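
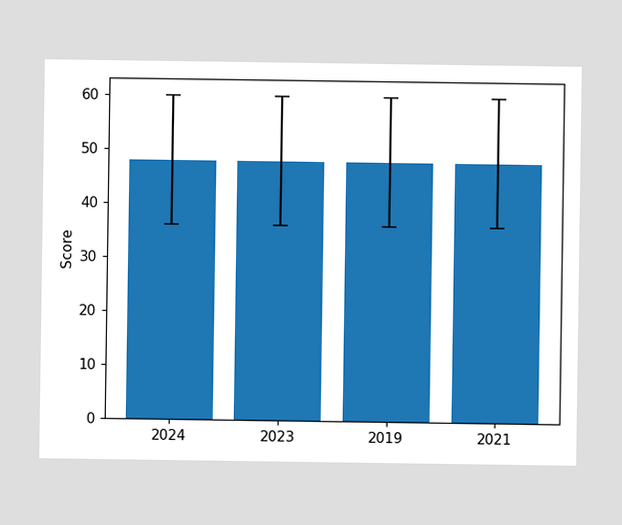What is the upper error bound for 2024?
The 2024 bar's upper whisker reaches 60.

60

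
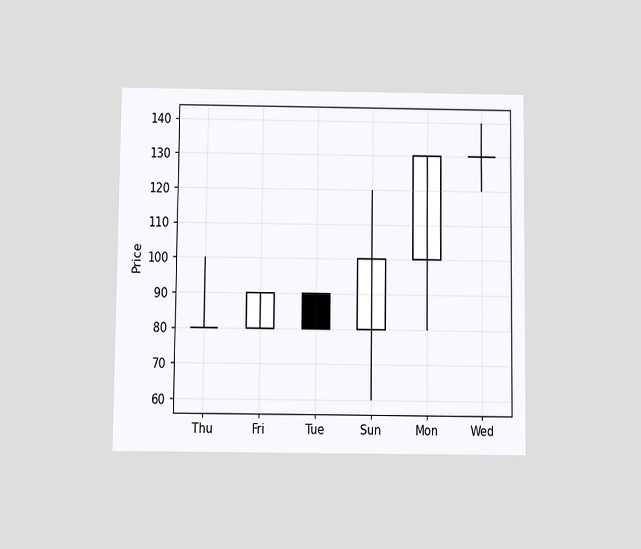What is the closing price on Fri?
90

The chart is viewed at a slight angle. The Fri candle closes at 90.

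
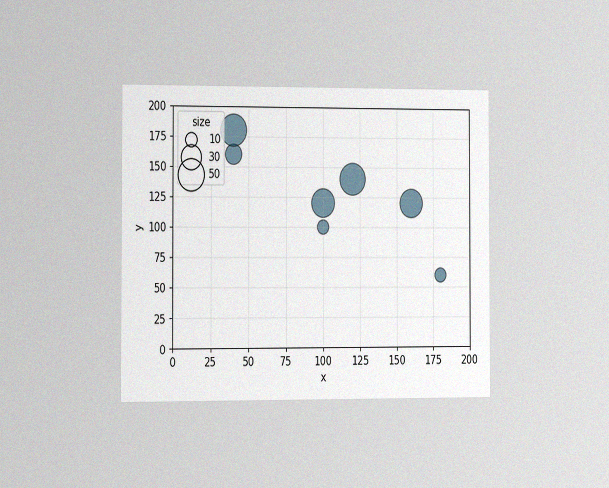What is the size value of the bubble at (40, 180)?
50

The chart is viewed at a slight angle, with some photo noise. Matching the bubble at (40, 180) against the size legend gives 50.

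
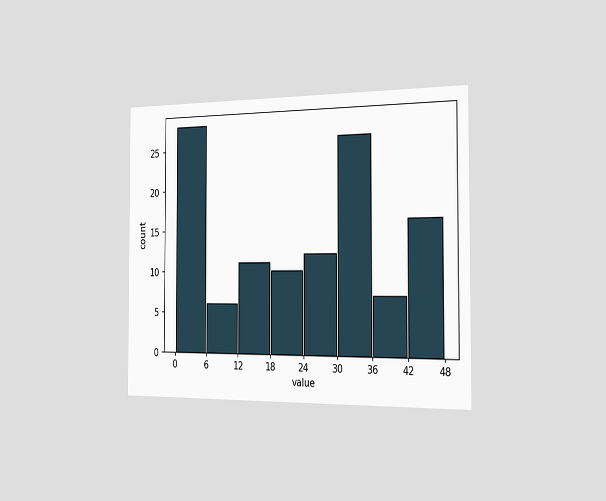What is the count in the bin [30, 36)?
The chart is viewed slightly from the right. The [30, 36) bin has height 26.

26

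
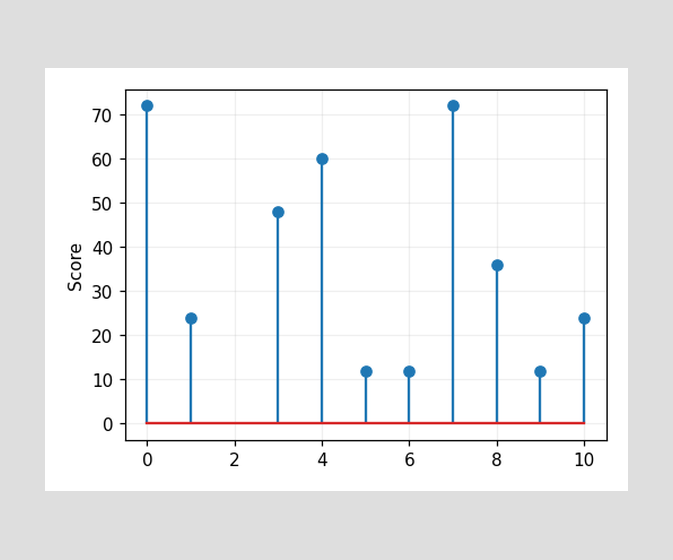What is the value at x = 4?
60

The stem at x=4 reaches 60.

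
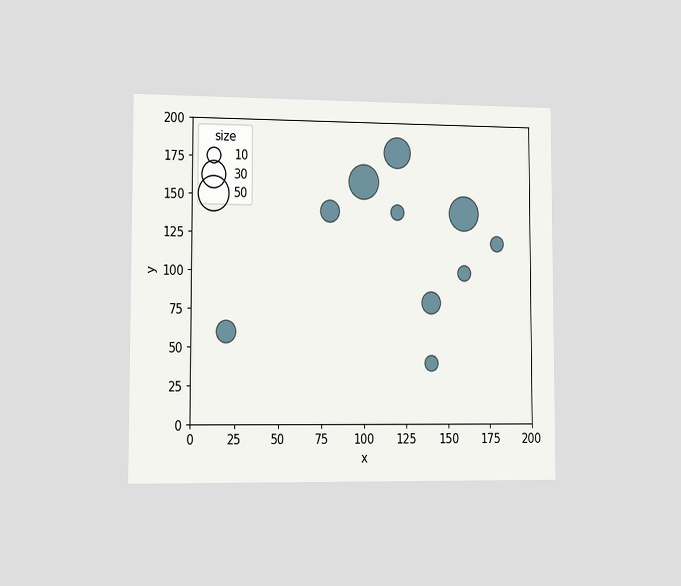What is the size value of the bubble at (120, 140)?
10

The chart is viewed slightly from the left. Matching the bubble at (120, 140) against the size legend gives 10.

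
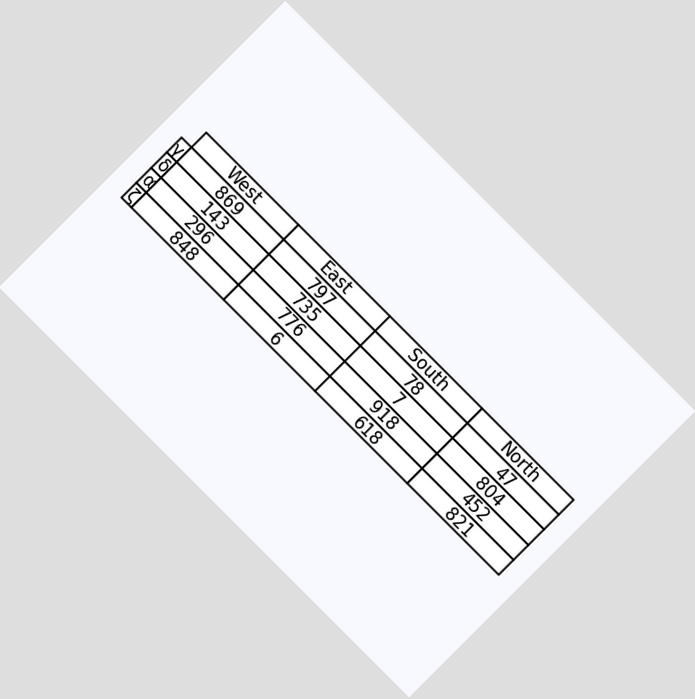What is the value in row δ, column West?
The chart is tilted about 45° clockwise. The (δ, West) cell reads 143.

143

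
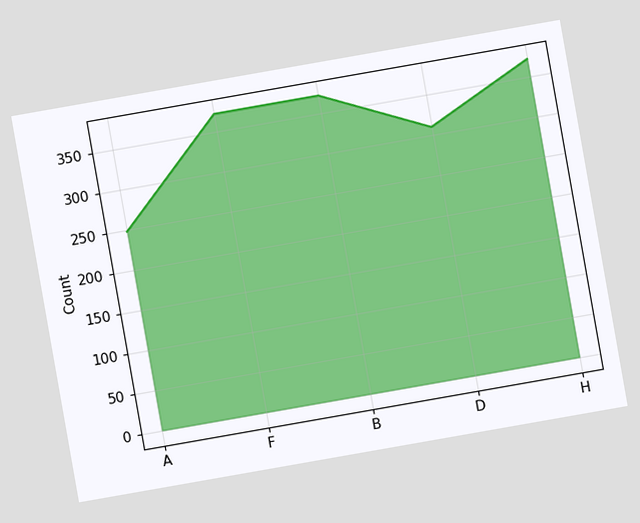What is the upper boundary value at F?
372

The chart is tilted about 10° counter-clockwise. At F the upper boundary is at 372.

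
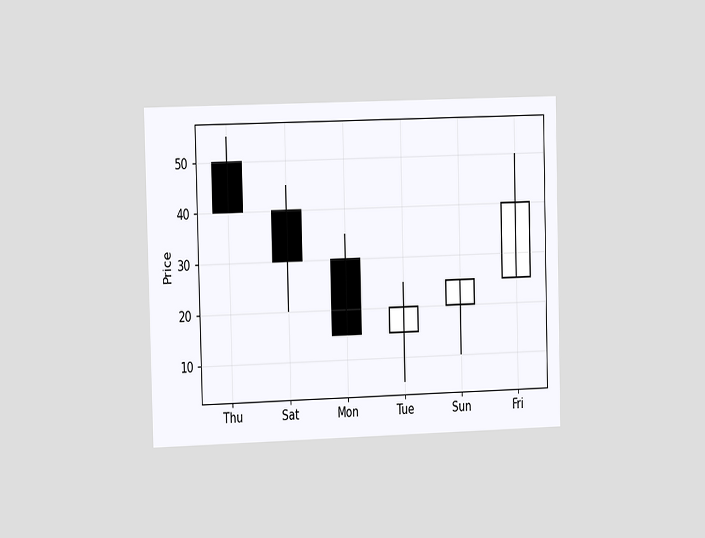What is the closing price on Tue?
20

The chart is viewed slightly from the left. The Tue candle closes at 20.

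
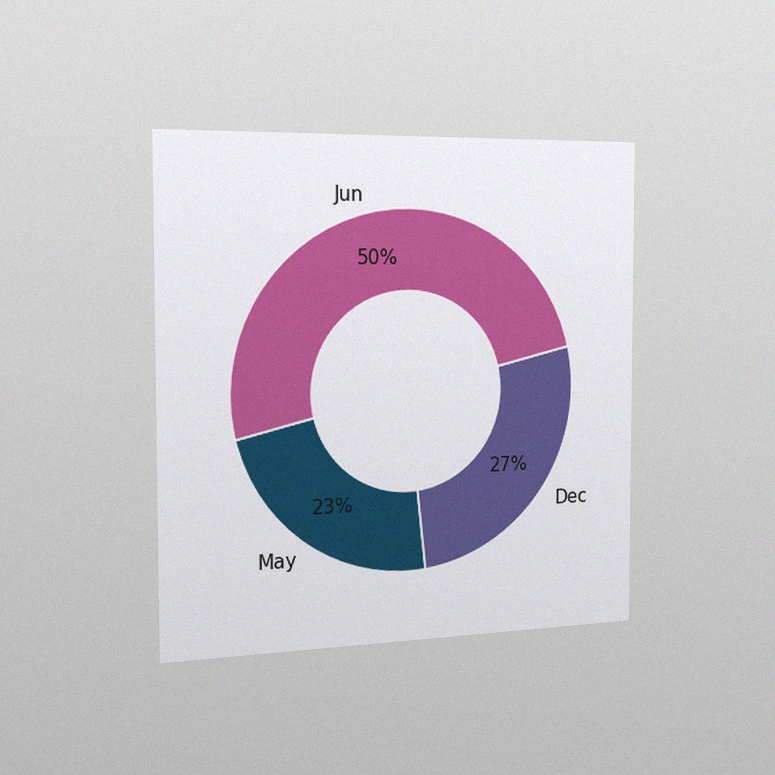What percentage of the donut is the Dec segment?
27%

The chart is viewed slightly from the left, with some photo noise. The Dec segment takes up 27% of the ring.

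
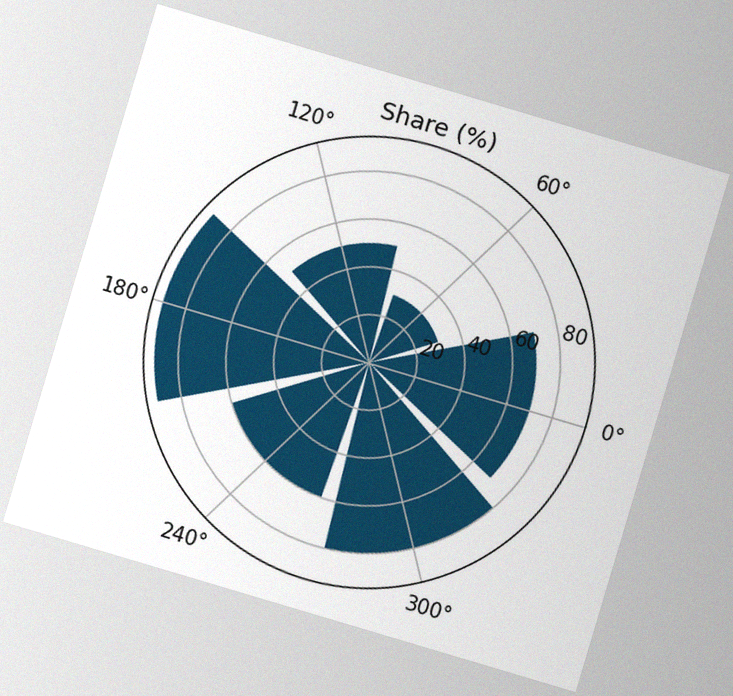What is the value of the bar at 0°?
The chart is tilted about 17° clockwise, with some photo noise. The bar at 0° reaches 70% on the radial axis.

70%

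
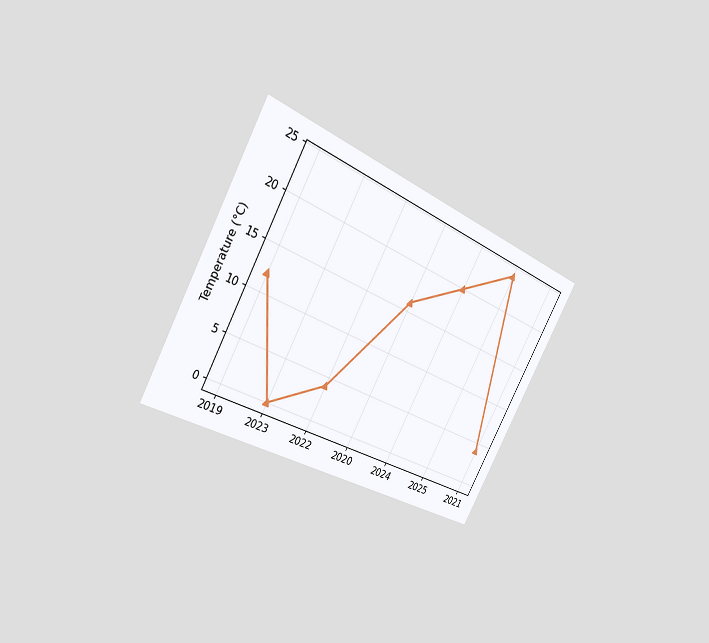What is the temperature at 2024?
The chart is tilted about 29° clockwise and viewed slightly from the left. At 2024, the line is at 20°C.

20°C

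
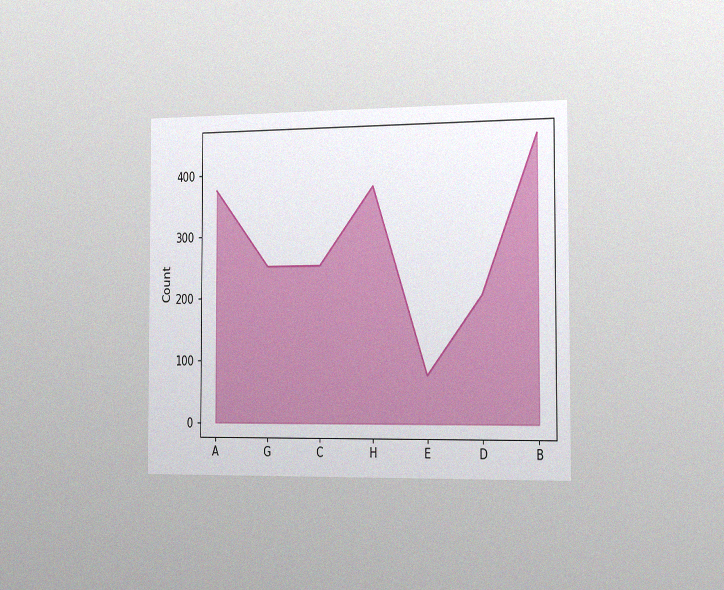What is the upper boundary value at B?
The chart is viewed slightly from the right, with some photo noise. At B the upper boundary is at 450.

450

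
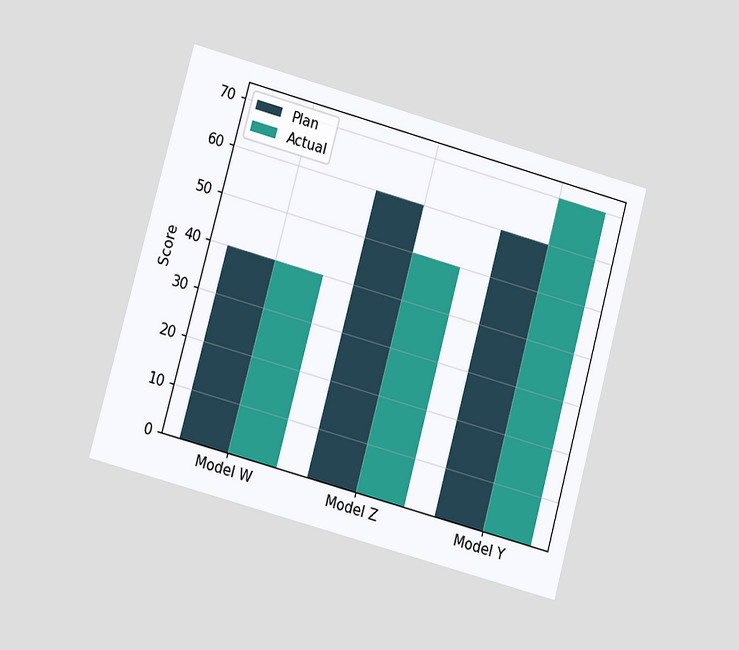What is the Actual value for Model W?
40

The chart is tilted about 15° clockwise and viewed at a slight angle. The Actual bar at Model W reaches 40 on the y-axis.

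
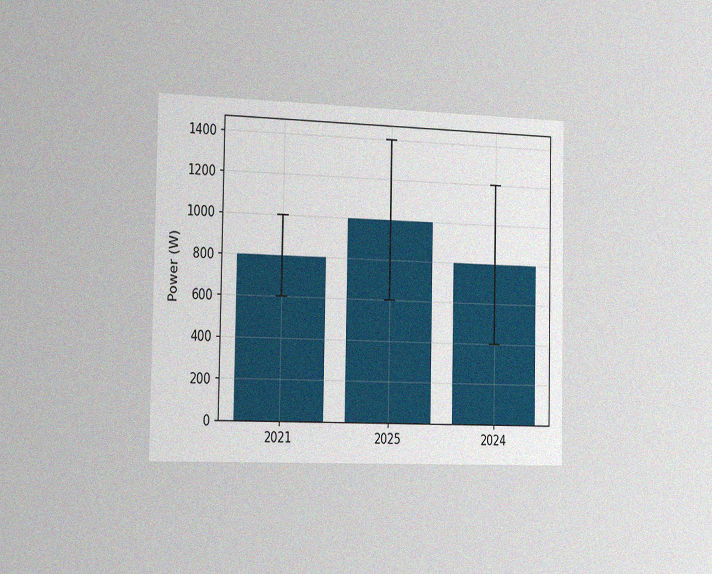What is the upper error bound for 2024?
1200W

The chart is viewed slightly from the left, with some photo noise. The 2024 bar's upper whisker reaches 1200W.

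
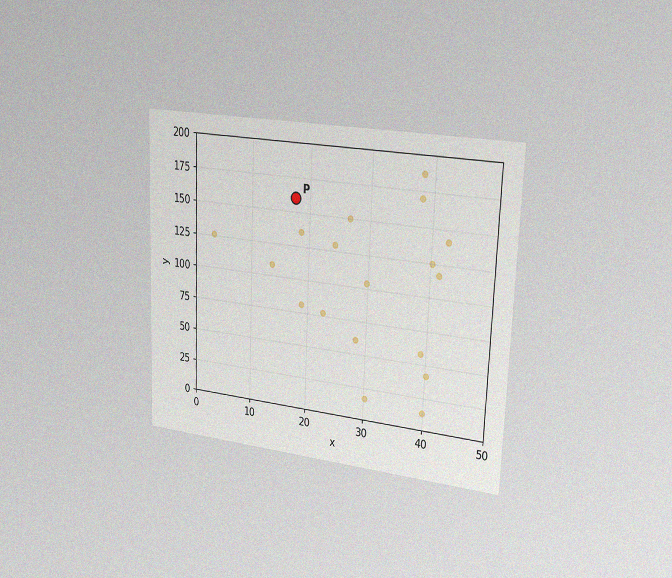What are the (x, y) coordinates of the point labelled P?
The chart is tilted about 2° clockwise and viewed slightly from the right, with some photo noise. Following the gridlines from P to each axis, P sits at (17.5, 160).

(17.5, 160)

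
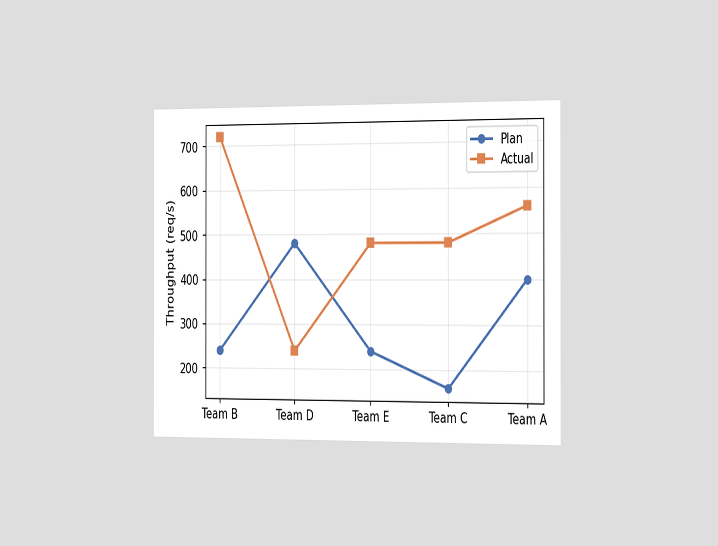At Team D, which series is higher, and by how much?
The chart is viewed slightly from the right. At Team D, Plan sits above the other line by 240req/s.

Plan, by 240req/s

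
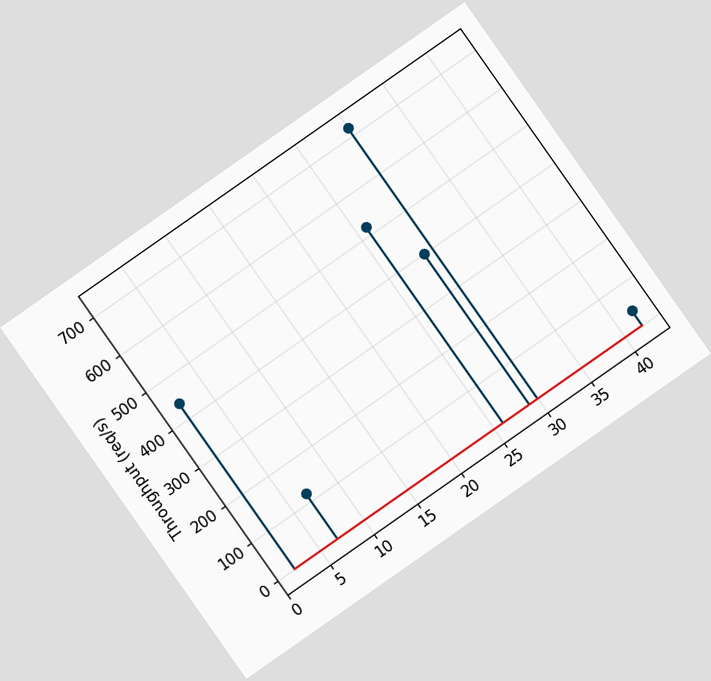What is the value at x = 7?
The chart is tilted about 35° counter-clockwise. The stem at x=7 reaches 120req/s.

120req/s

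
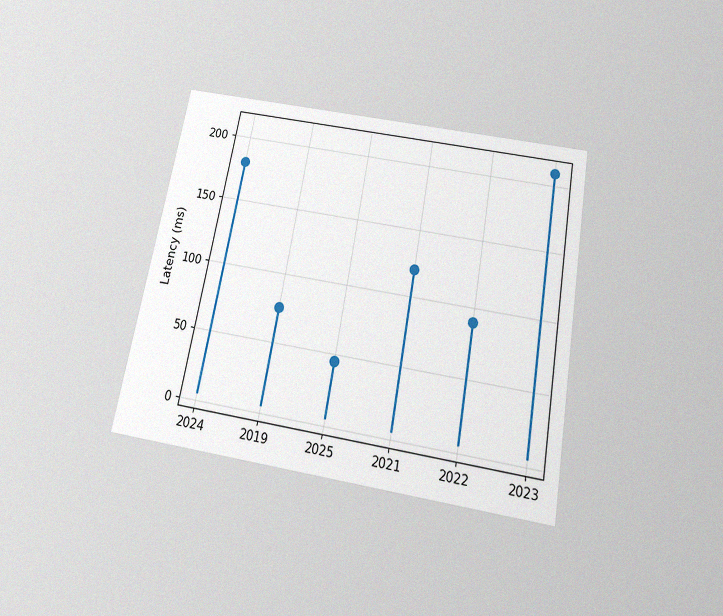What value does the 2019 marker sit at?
The chart is tilted about 10° clockwise and viewed slightly from below, with some photo noise. The 2019 marker sits at 75ms.

75ms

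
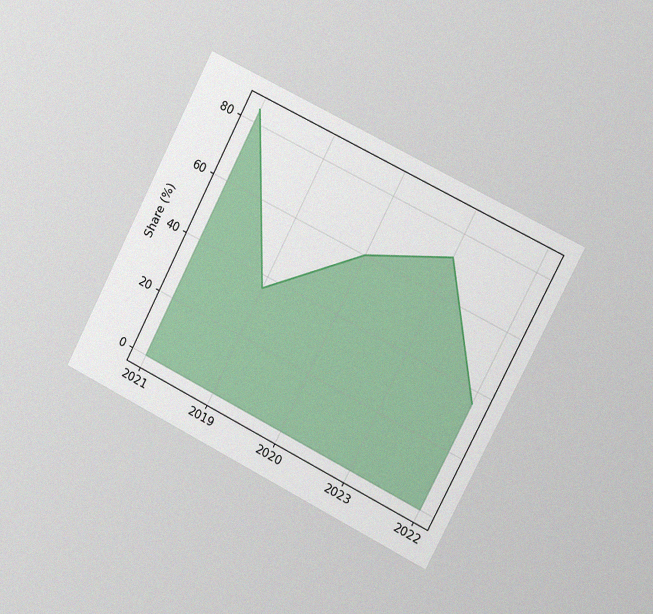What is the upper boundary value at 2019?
36%

The chart is tilted about 27° clockwise and viewed slightly from the right, with some photo noise. At 2019 the upper boundary is at 36%.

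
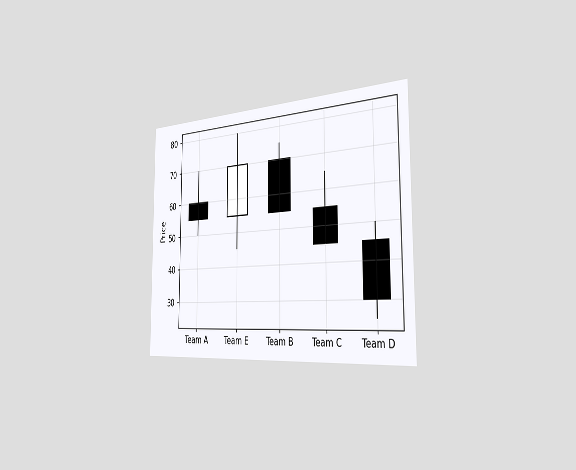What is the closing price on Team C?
The chart is viewed slightly from the right. The Team C candle closes at 45.

45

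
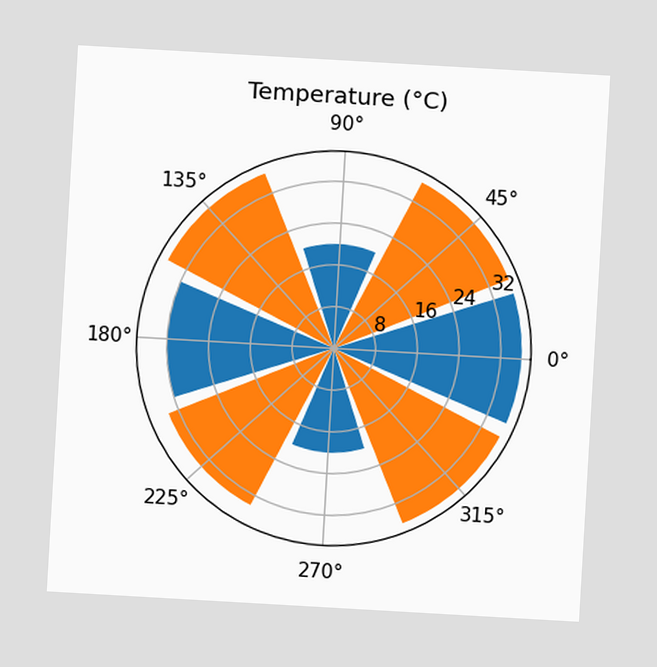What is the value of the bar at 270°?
The chart is tilted about 3° clockwise. The bar at 270° reaches 20°C on the radial axis.

20°C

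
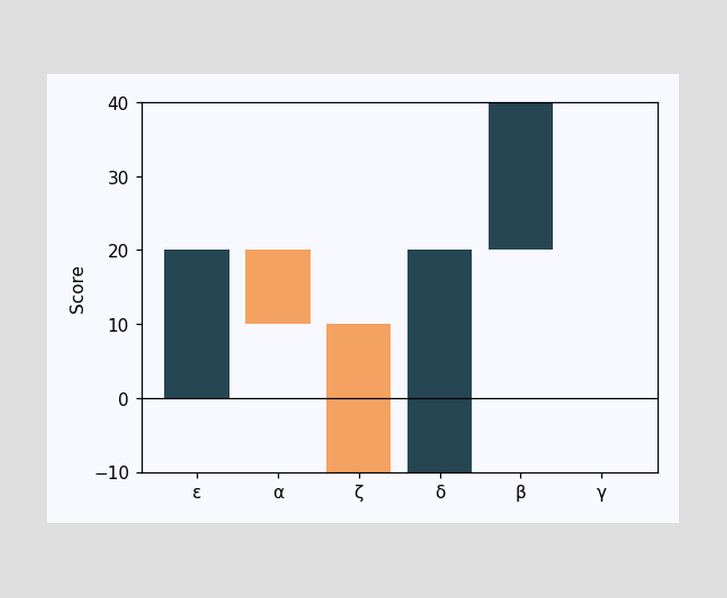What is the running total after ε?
20

After ε the running total reaches 20.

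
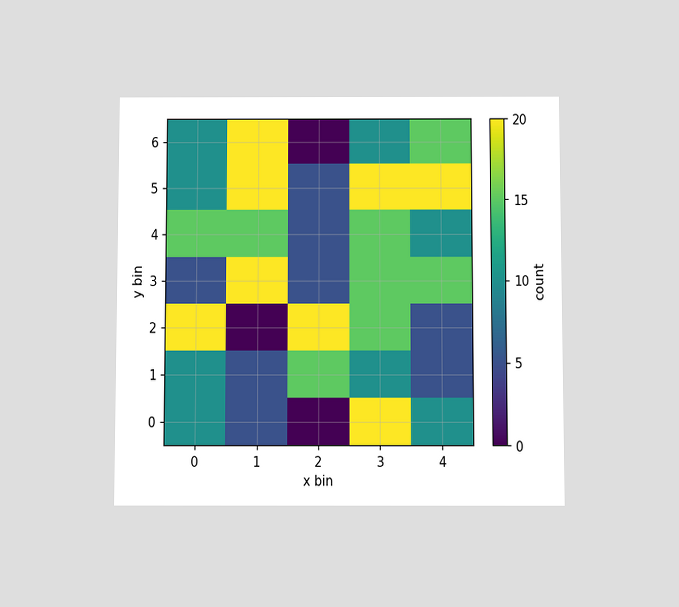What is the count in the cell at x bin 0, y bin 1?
10

The chart is viewed slightly from below. Matching the cell (0, 1) against the colorbar gives 10.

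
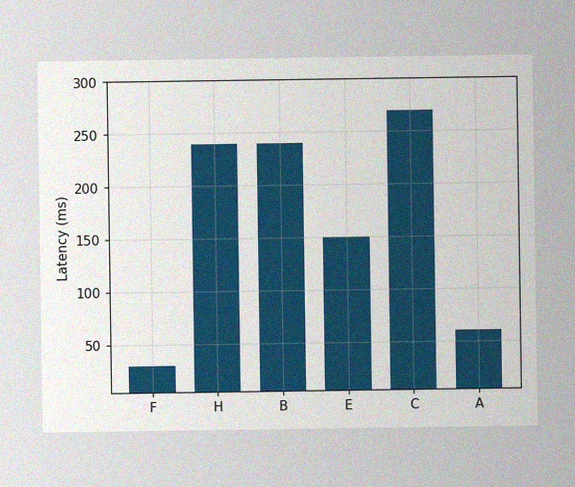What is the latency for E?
The image has some photo noise and uneven lighting. Reading along the chart's y-axis, the E bar reaches 150ms.

150ms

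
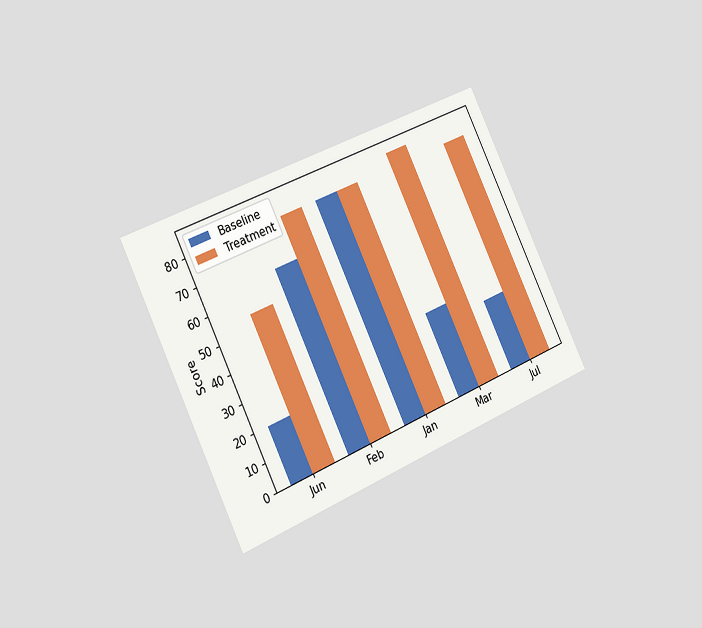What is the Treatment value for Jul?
80

The chart is tilted about 26° counter-clockwise and viewed slightly from the left. The Treatment bar at Jul reaches 80 on the y-axis.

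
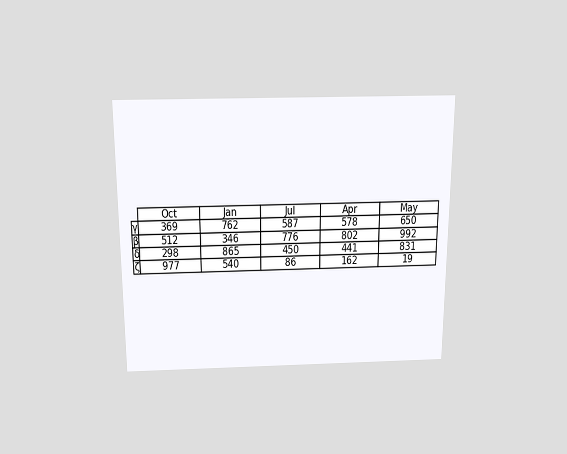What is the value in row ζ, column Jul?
86

The chart is viewed slightly from above. The (ζ, Jul) cell reads 86.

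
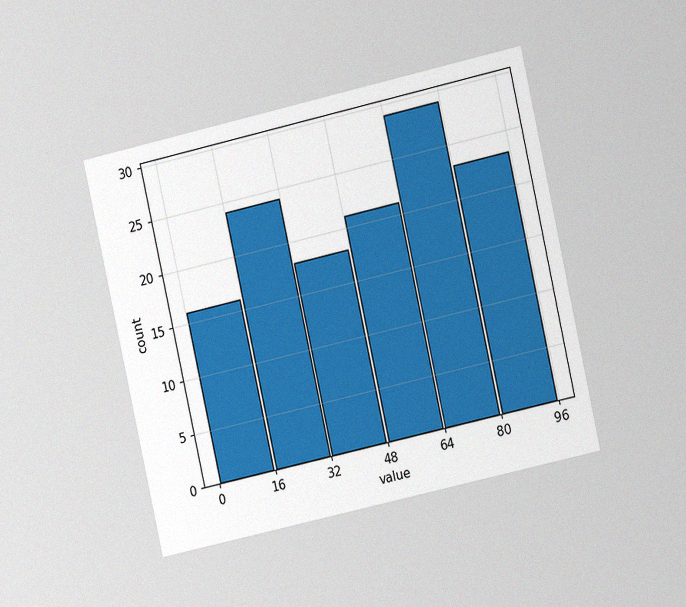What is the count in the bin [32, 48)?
18

The chart is tilted about 13° counter-clockwise and viewed at a slight angle, with some photo noise. The [32, 48) bin has height 18.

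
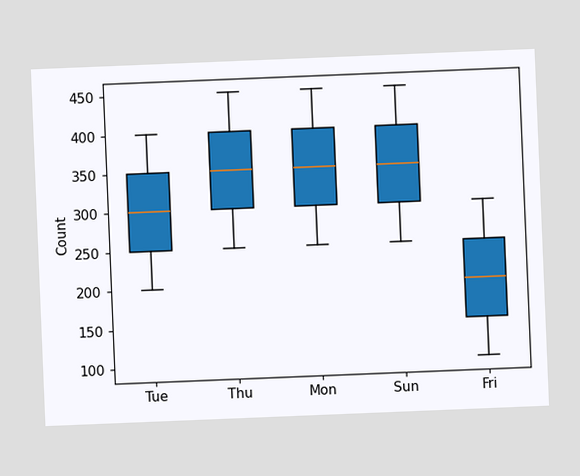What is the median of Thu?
350

The chart is tilted about 2° counter-clockwise. The median line in the Thu box sits at 350.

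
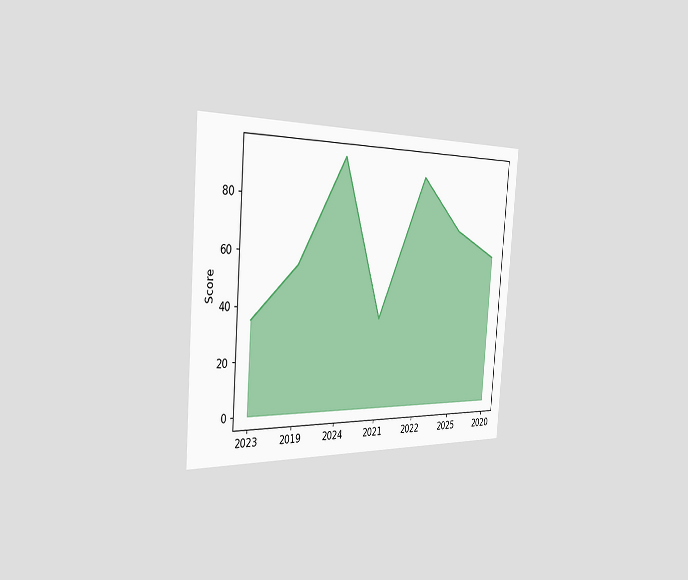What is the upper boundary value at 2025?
The chart is tilted about 4° clockwise and viewed slightly from the left. At 2025 the upper boundary is at 70.

70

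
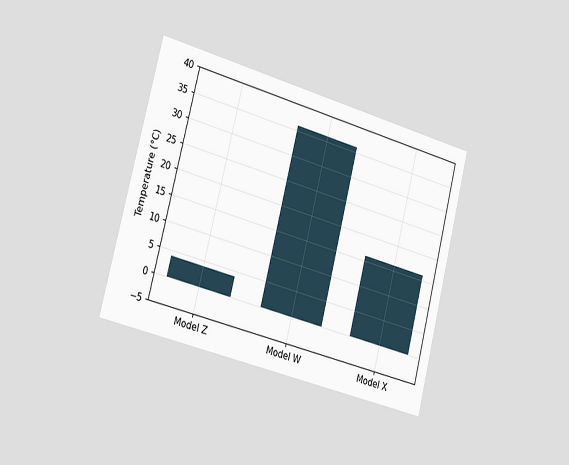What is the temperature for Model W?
36°C

The chart is tilted about 14° clockwise and viewed slightly from the left. Reading along the chart's y-axis, the Model W bar reaches 36°C.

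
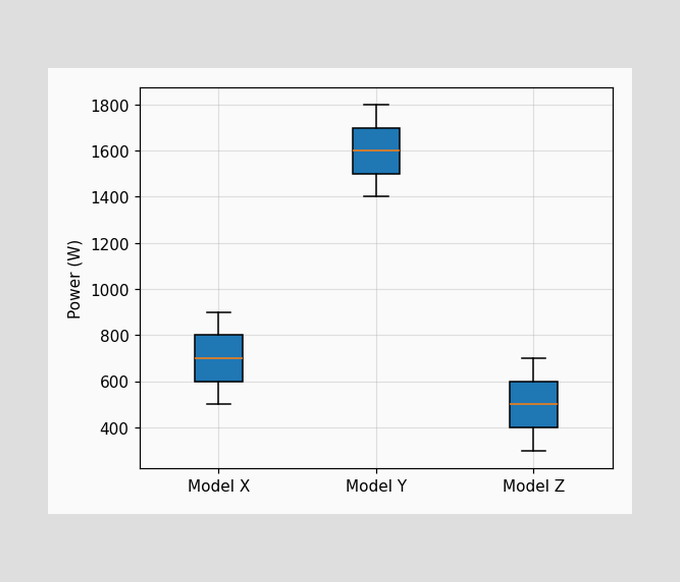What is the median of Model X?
700W

The median line in the Model X box sits at 700W.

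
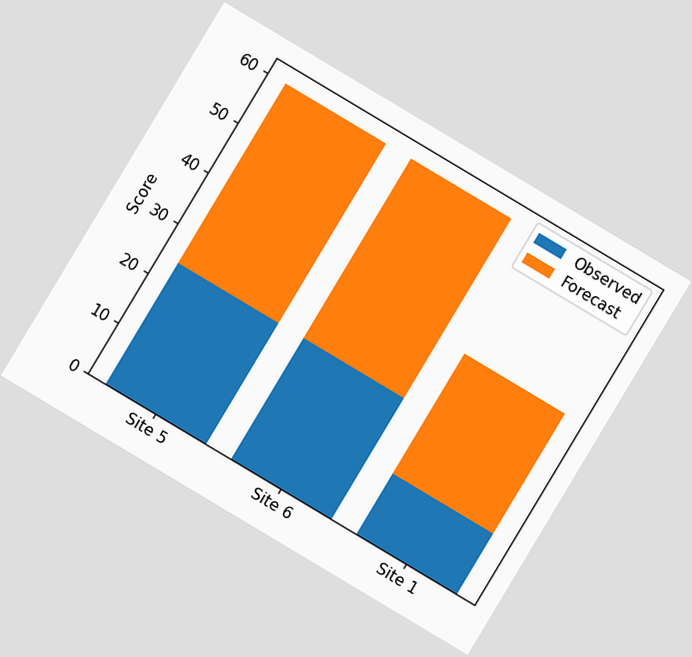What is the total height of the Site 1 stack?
The chart is tilted about 31° clockwise. The Site 1 stack's top reaches 36 on the y-axis.

36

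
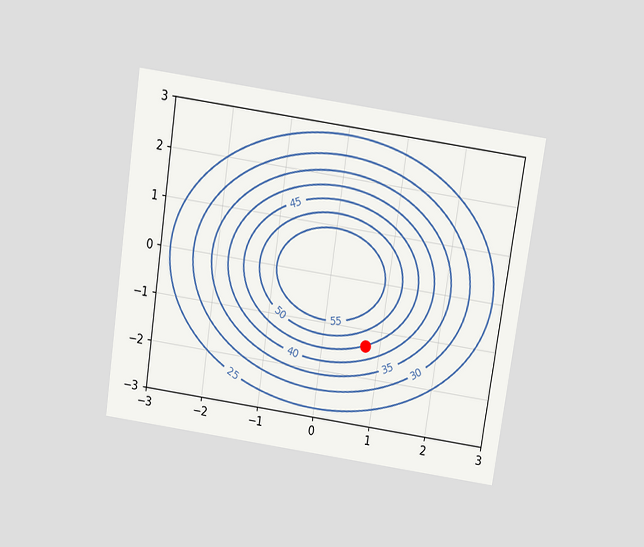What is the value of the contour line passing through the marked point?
The chart is tilted about 8° clockwise and viewed slightly from above. The marked point sits on the contour labelled 45.

45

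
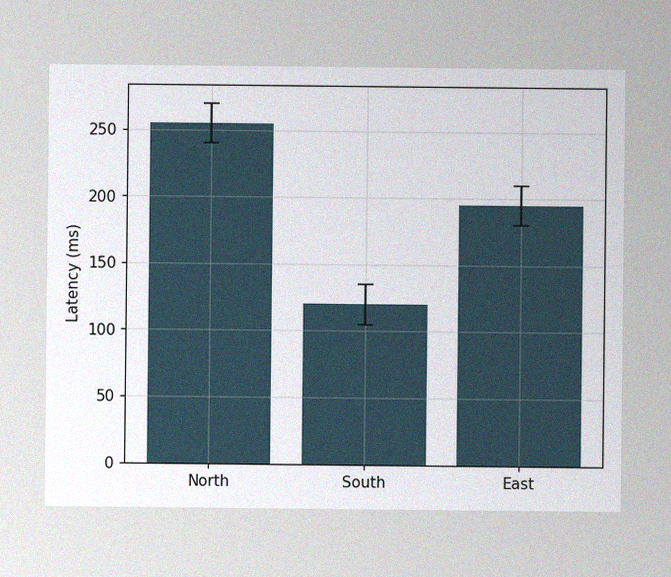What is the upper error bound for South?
135ms

The image has some photo noise and uneven lighting. The South bar's upper whisker reaches 135ms.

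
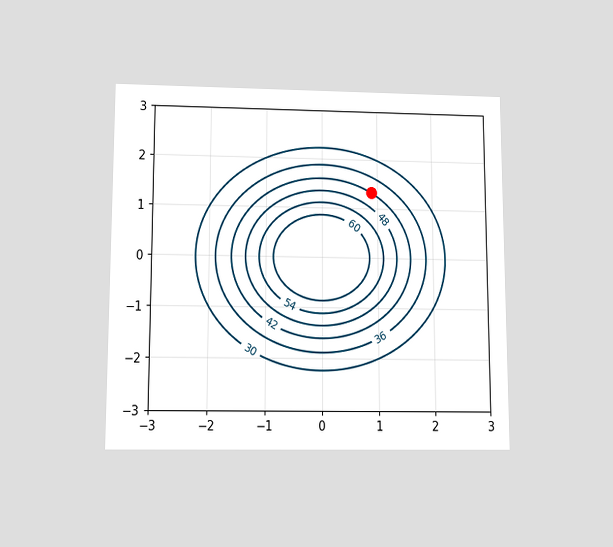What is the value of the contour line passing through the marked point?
42

The chart is viewed slightly from below. The marked point sits on the contour labelled 42.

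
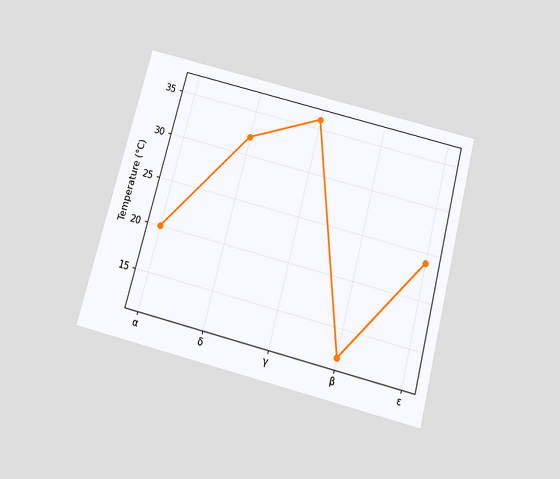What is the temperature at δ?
The chart is tilted about 15° clockwise and viewed slightly from below. At δ, the line is at 32°C.

32°C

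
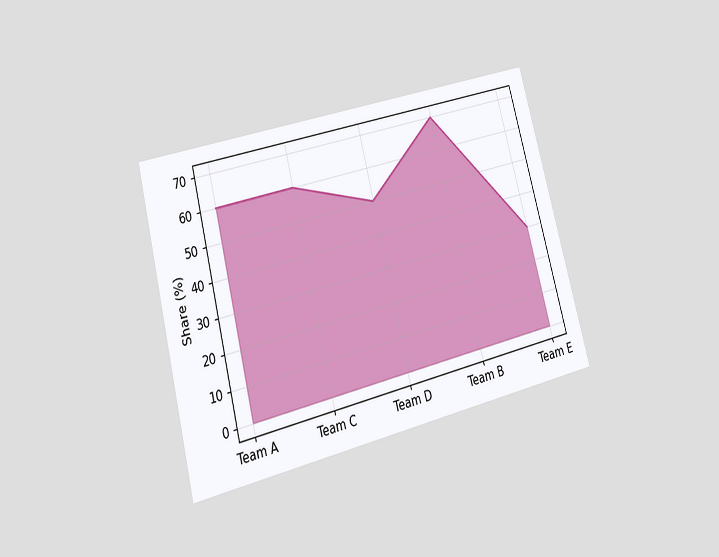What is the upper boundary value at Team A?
The chart is tilted about 15° counter-clockwise and viewed at a slight angle. At Team A the upper boundary is at 60%.

60%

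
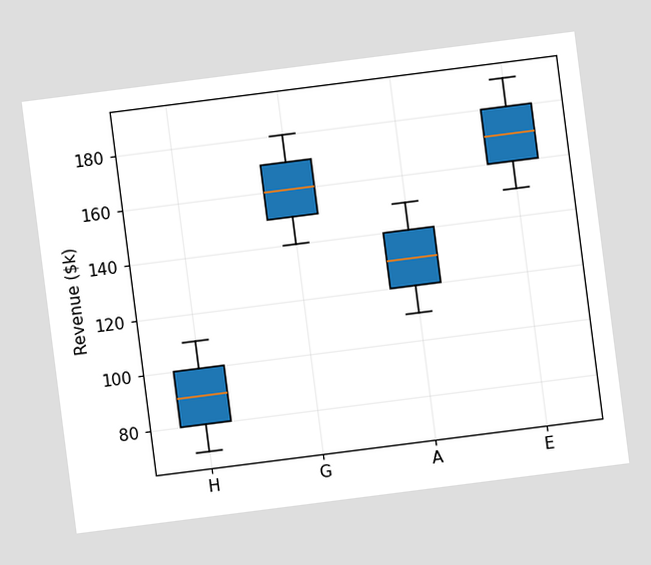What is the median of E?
The chart is tilted about 7° counter-clockwise. The median line in the E box sits at $170k.

$170k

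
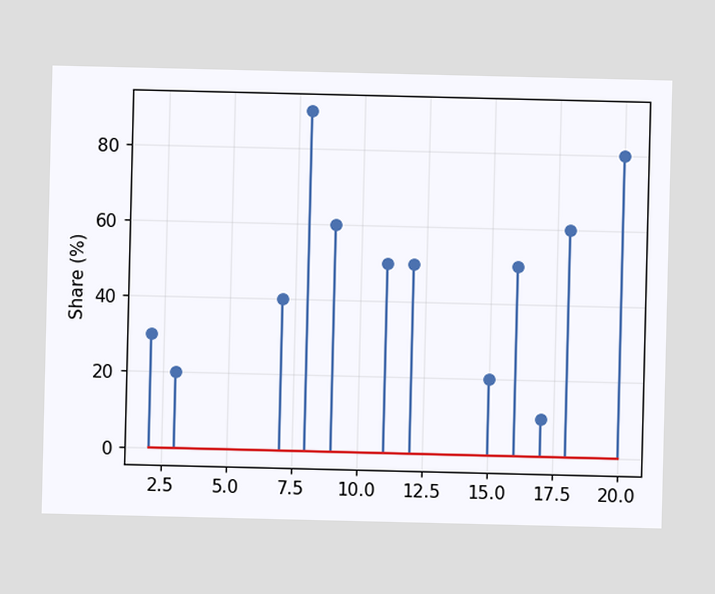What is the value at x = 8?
90%

The stem at x=8 reaches 90%.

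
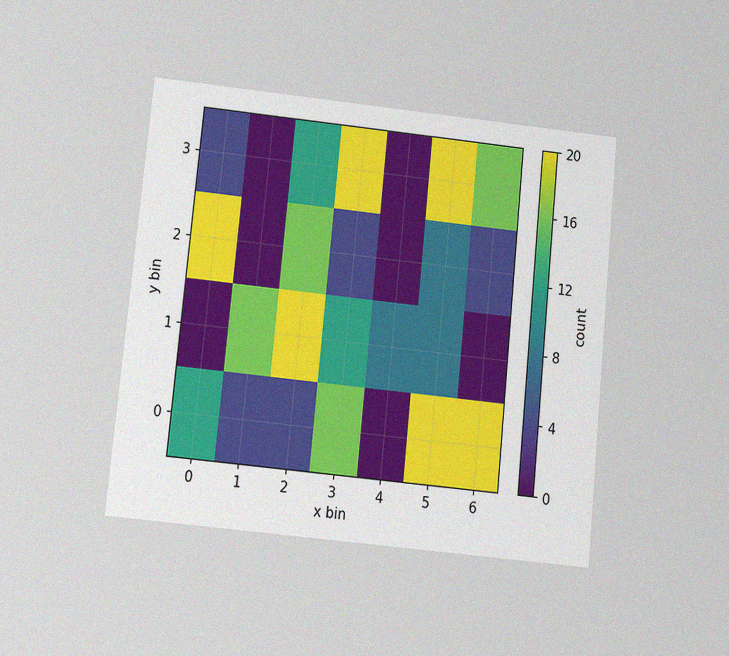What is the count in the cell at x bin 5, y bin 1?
The chart is tilted about 6° clockwise and viewed slightly from below, with some photo noise. Matching the cell (5, 1) against the colorbar gives 8.

8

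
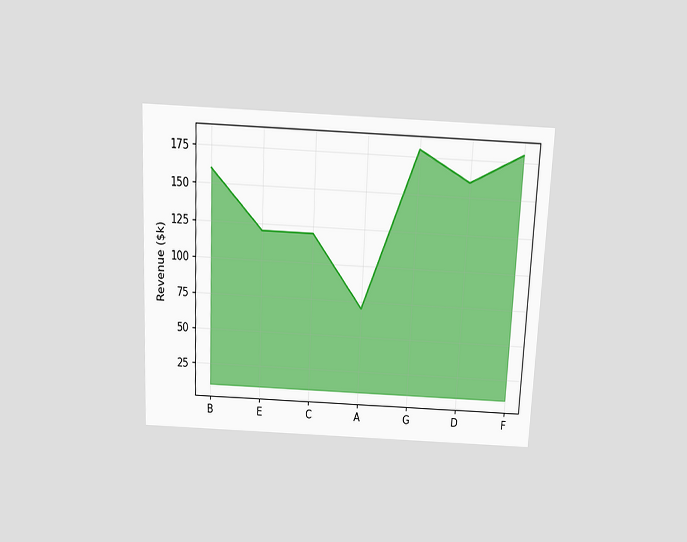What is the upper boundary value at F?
$180k

The chart is tilted about 3° clockwise and viewed slightly from above. At F the upper boundary is at $180k.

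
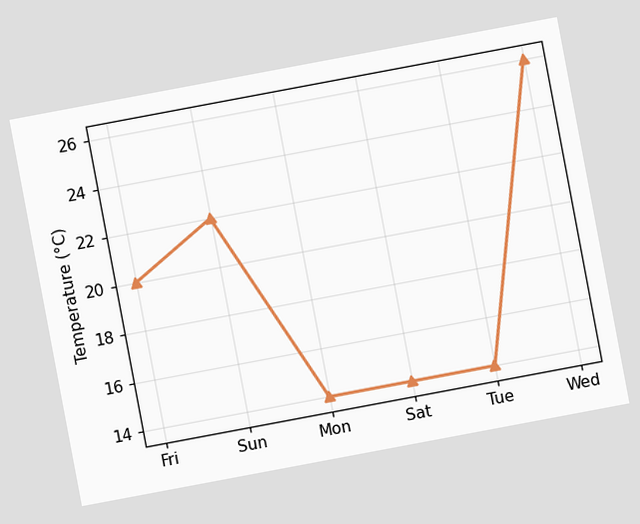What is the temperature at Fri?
The chart is tilted about 11° counter-clockwise. At Fri, the line is at 20°C.

20°C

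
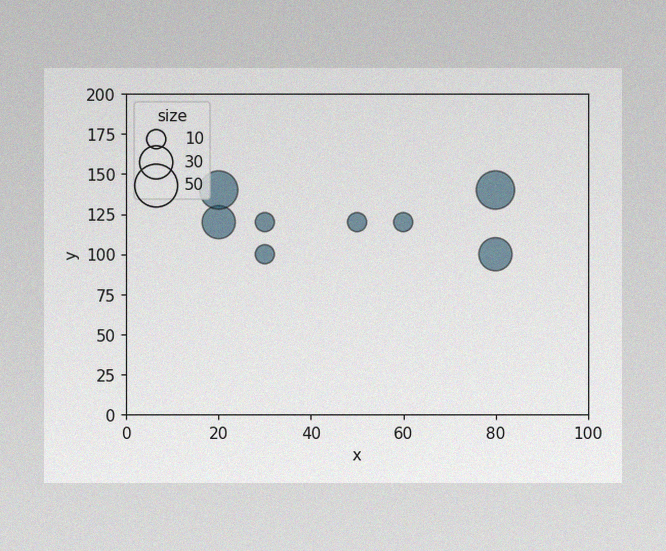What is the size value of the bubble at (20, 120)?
The image has some photo noise and uneven lighting. Matching the bubble at (20, 120) against the size legend gives 30.

30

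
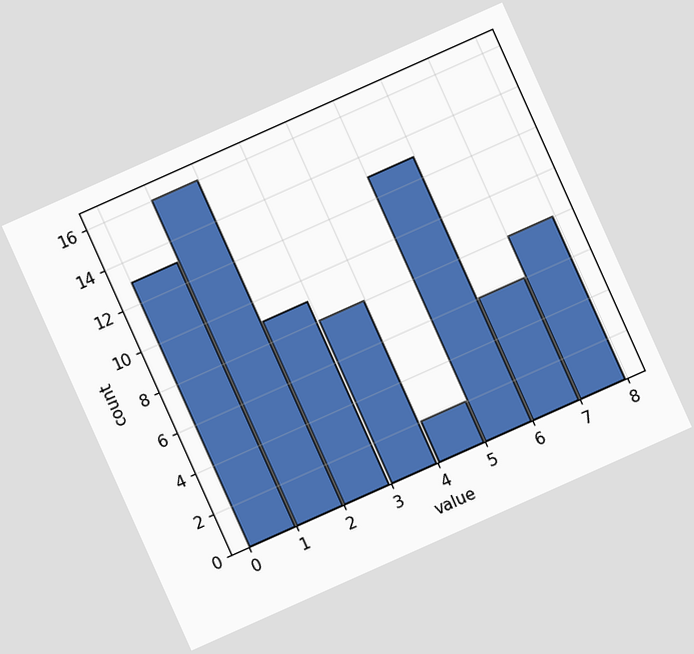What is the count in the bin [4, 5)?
The chart is tilted about 24° counter-clockwise. The [4, 5) bin has height 2.

2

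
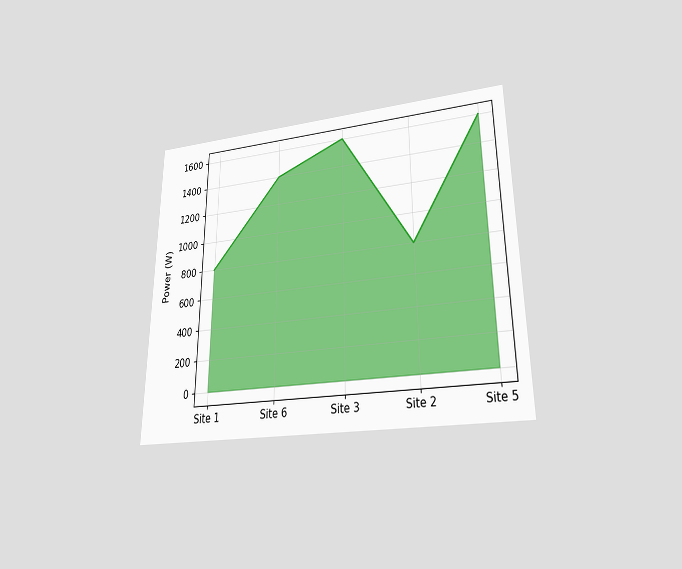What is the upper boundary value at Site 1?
The chart is viewed slightly from below. At Site 1 the upper boundary is at 800W.

800W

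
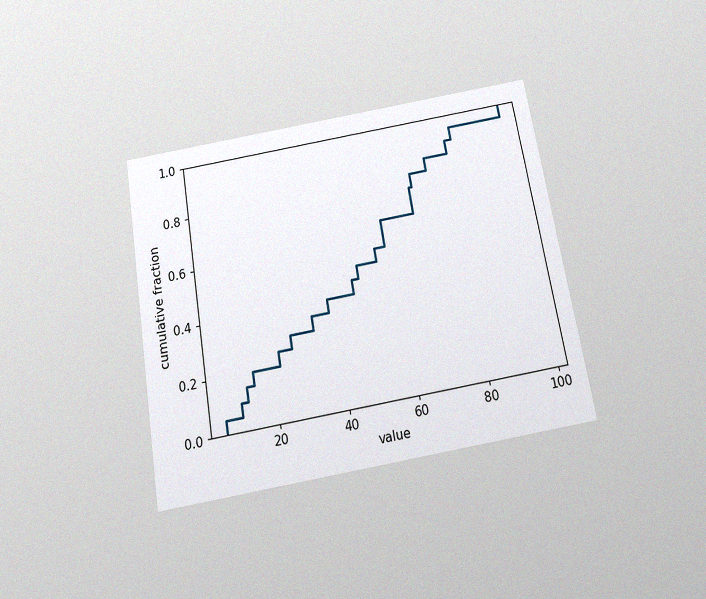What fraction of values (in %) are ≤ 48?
The chart is tilted about 10° counter-clockwise and viewed slightly from below, with some photo noise. At x=48 the ECDF step is at 50%.

50%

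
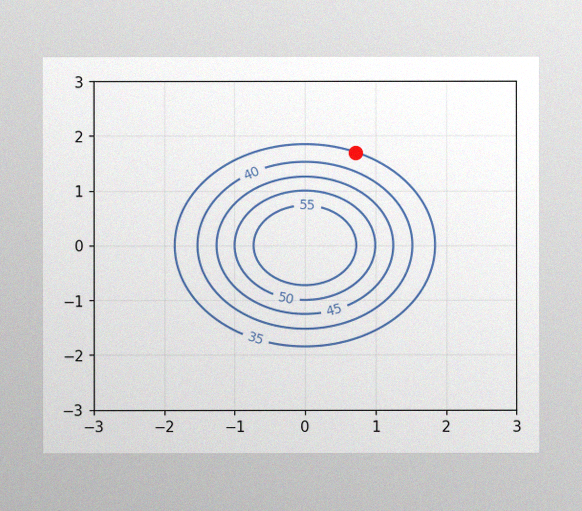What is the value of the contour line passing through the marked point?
The image has some photo noise and uneven lighting. The marked point sits on the contour labelled 35.

35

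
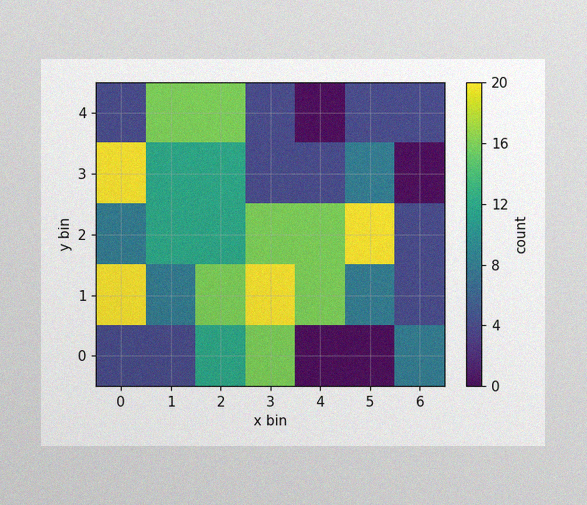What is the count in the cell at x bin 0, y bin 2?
The image has some photo noise and uneven lighting. Matching the cell (0, 2) against the colorbar gives 8.

8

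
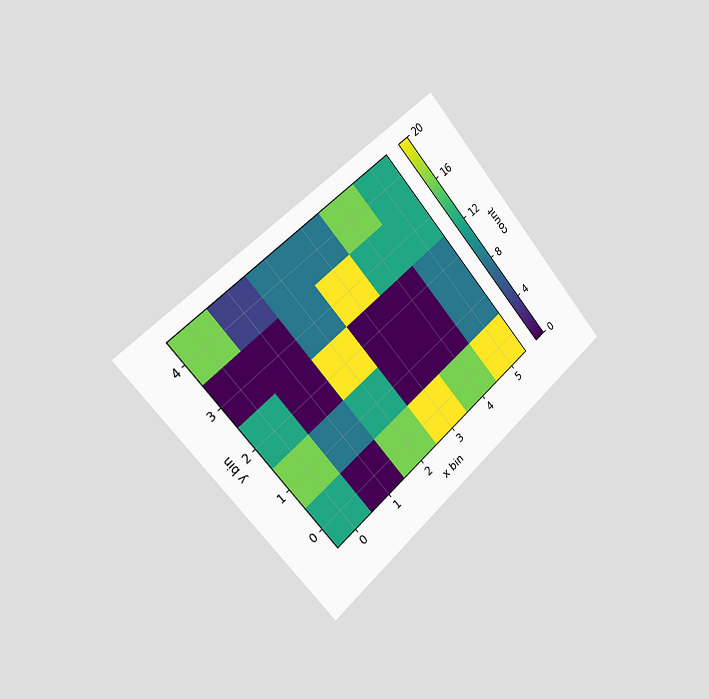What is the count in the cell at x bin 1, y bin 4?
The chart is tilted about 41° counter-clockwise and viewed slightly from the left. Matching the cell (1, 4) against the colorbar gives 4.

4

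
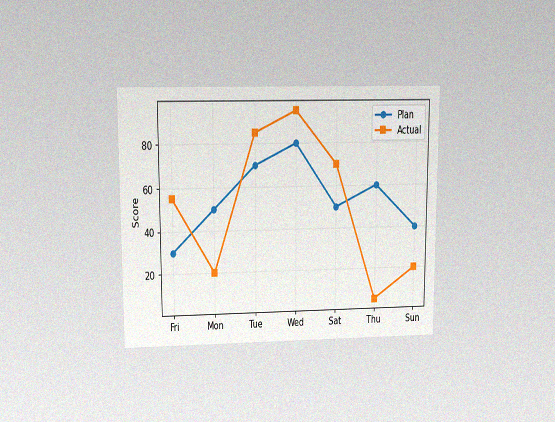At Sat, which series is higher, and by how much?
Actual, by 20

The chart is viewed at a slight angle, with some photo noise. At Sat, Actual sits above the other line by 20.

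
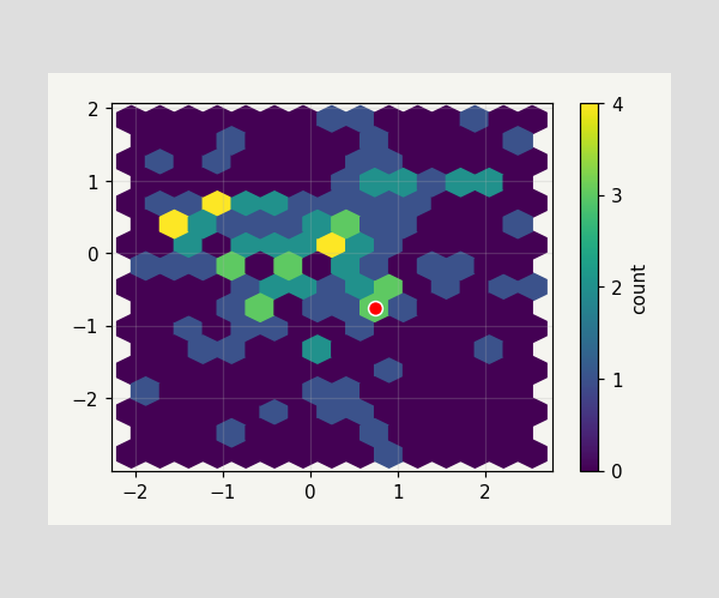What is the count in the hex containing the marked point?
The marked hex reads 3 on the colorbar.

3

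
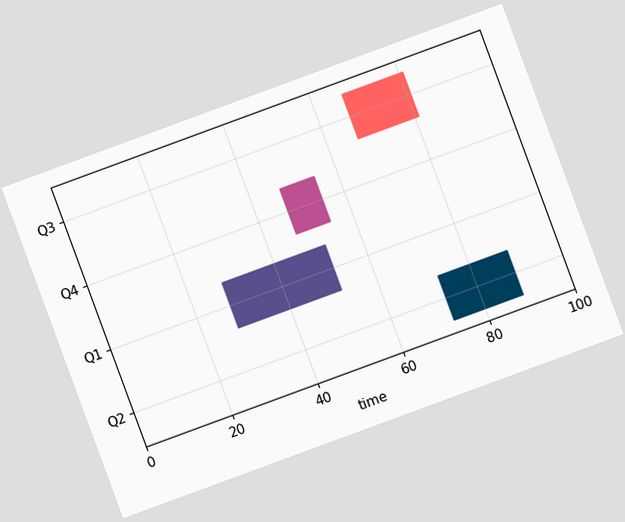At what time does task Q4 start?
47

The chart is tilted about 20° counter-clockwise. The Q4 bar begins at t=47.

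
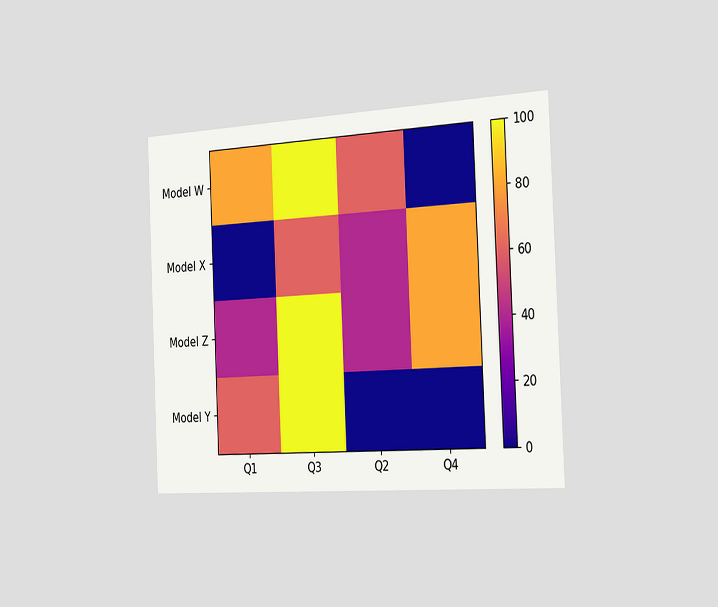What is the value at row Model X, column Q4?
The chart is tilted about 2° counter-clockwise and viewed slightly from the right. Matching cell (Model X, Q4) against the colorbar gives 80.

80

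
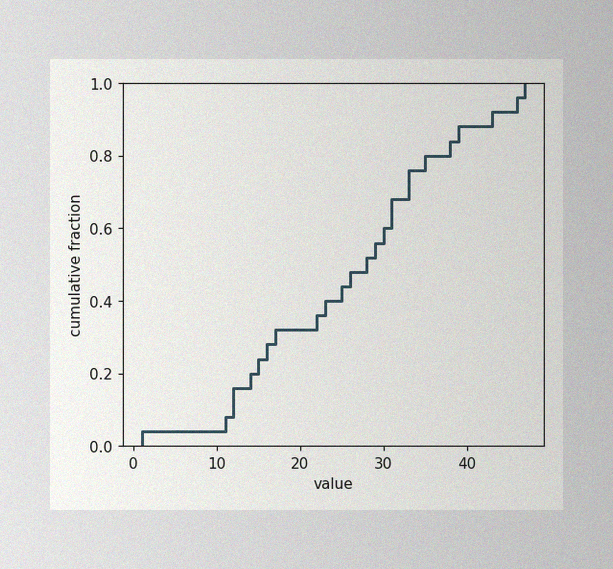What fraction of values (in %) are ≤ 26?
48%

The image has some photo noise and uneven lighting. At x=26 the ECDF step is at 48%.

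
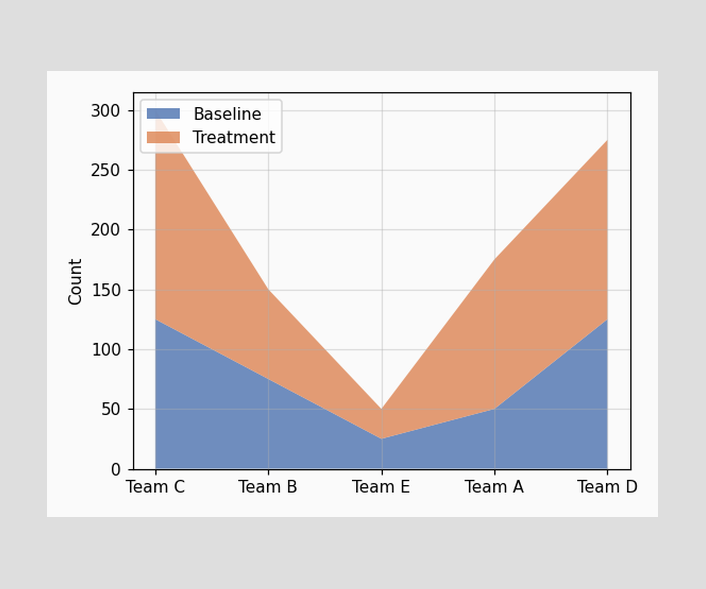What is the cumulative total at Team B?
150

The stacked total at Team B reaches 150.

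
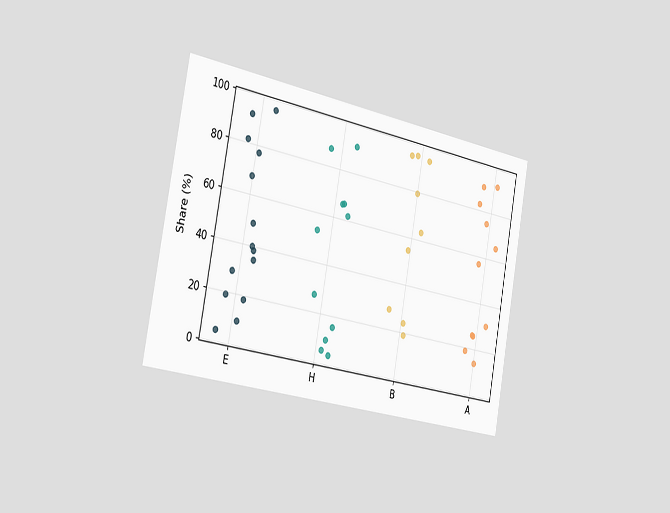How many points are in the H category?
11

The chart is tilted about 10° clockwise and viewed slightly from the left. Counting the markers in the H column gives 11.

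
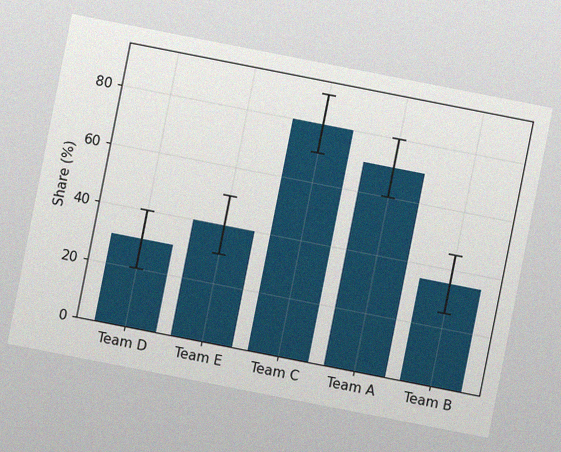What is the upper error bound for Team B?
45%

The chart is tilted about 11° clockwise, with some photo noise. The Team B bar's upper whisker reaches 45%.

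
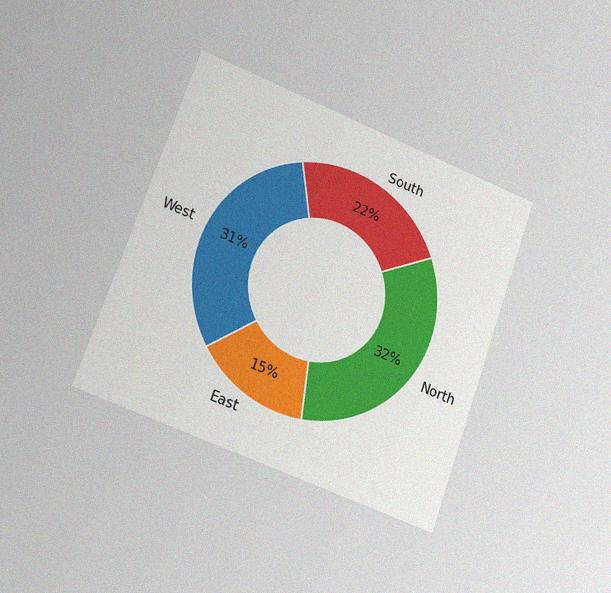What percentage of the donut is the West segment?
31%

The chart is tilted about 20° clockwise and viewed slightly from the left, with some photo noise. The West segment takes up 31% of the ring.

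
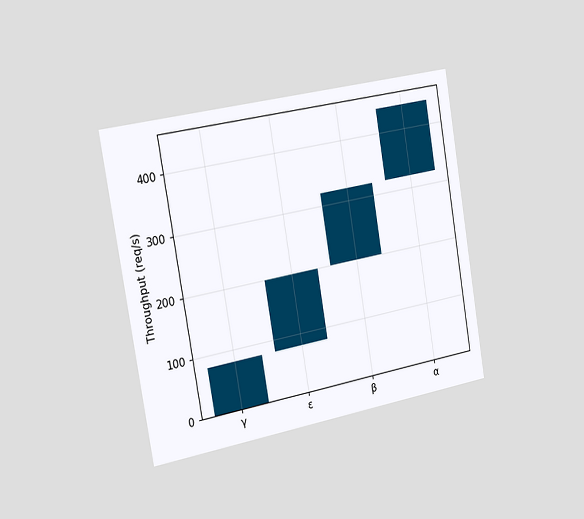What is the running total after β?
320req/s

The chart is tilted about 10° counter-clockwise and viewed slightly from the left. After β the running total reaches 320req/s.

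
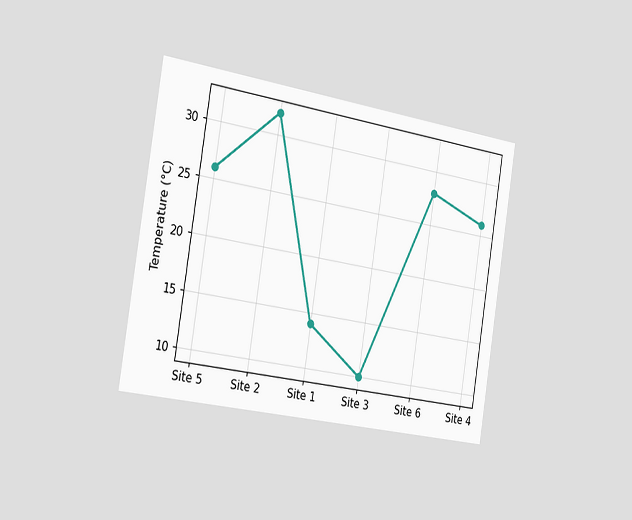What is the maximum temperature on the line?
32°C

The chart is tilted about 9° clockwise and viewed slightly from the left. The highest point is at Site 2, and reading across to the y-axis gives 32°C.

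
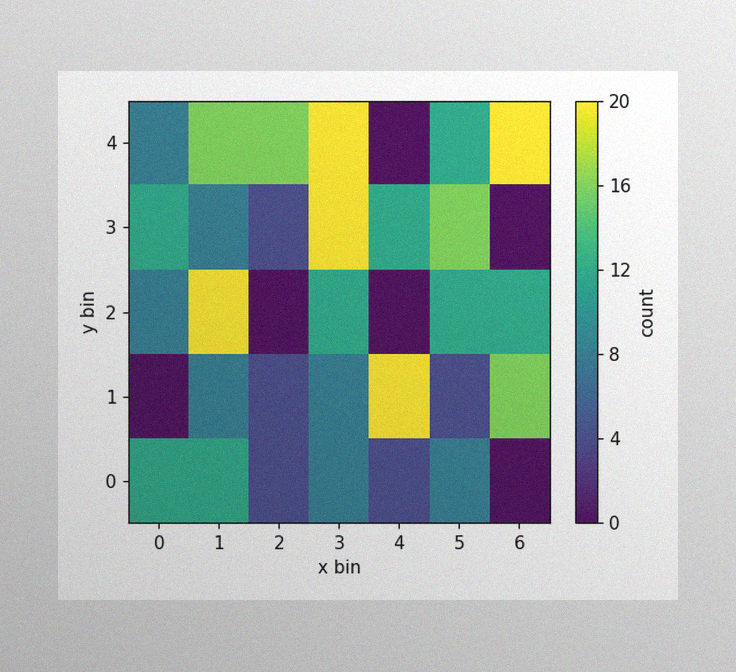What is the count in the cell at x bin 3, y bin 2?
The image has some photo noise and uneven lighting. Matching the cell (3, 2) against the colorbar gives 12.

12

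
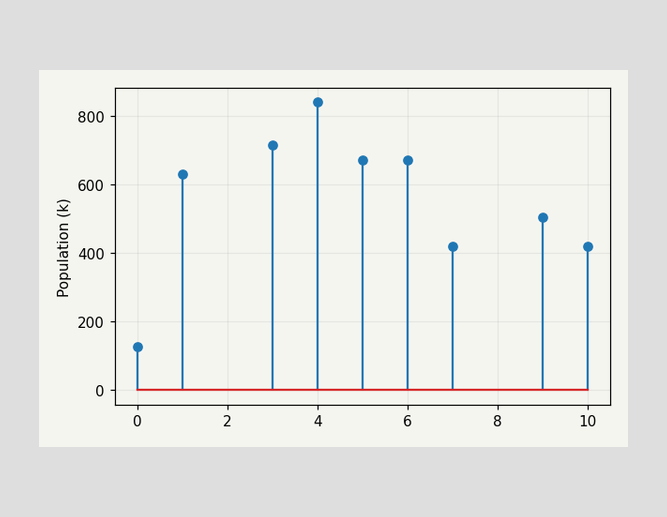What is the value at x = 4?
840k

The stem at x=4 reaches 840k.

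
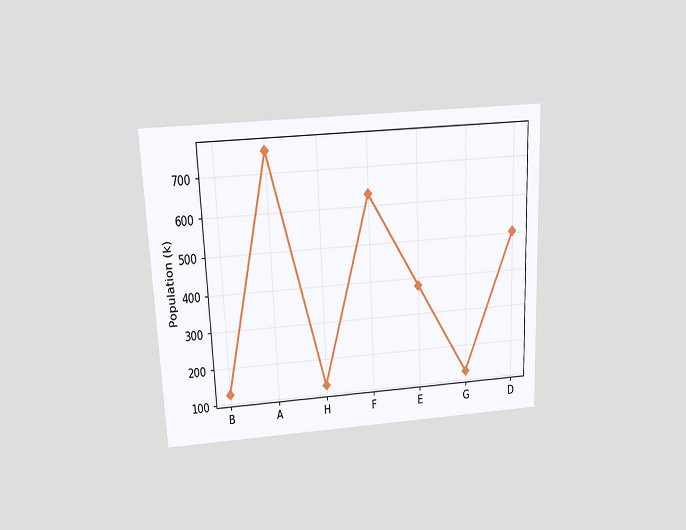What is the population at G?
126k

The chart is tilted about 3° counter-clockwise and viewed slightly from above. At G, the line is at 126k.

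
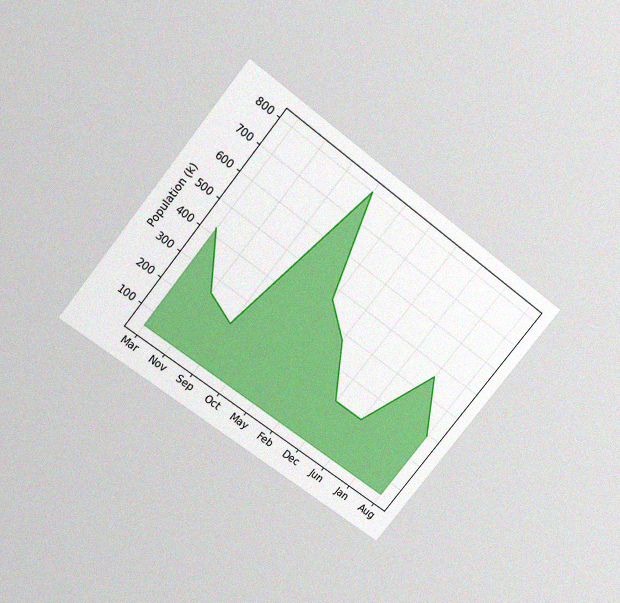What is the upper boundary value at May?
462k

The chart is tilted about 38° clockwise and viewed slightly from above, with some photo noise. At May the upper boundary is at 462k.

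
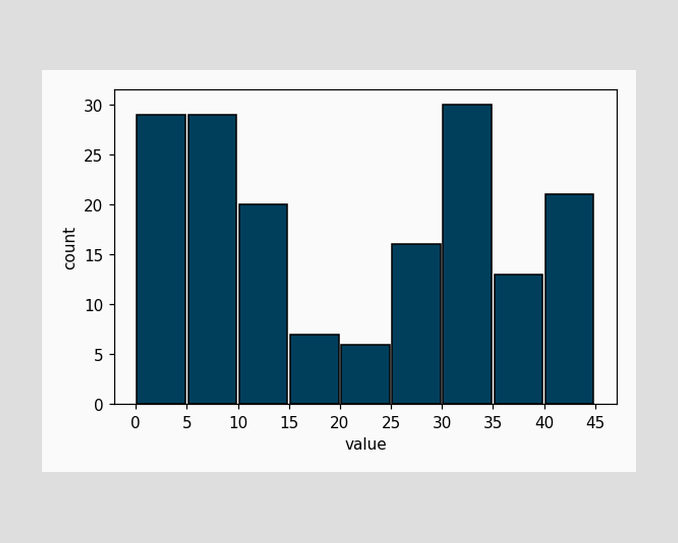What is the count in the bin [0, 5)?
29

The [0, 5) bin has height 29.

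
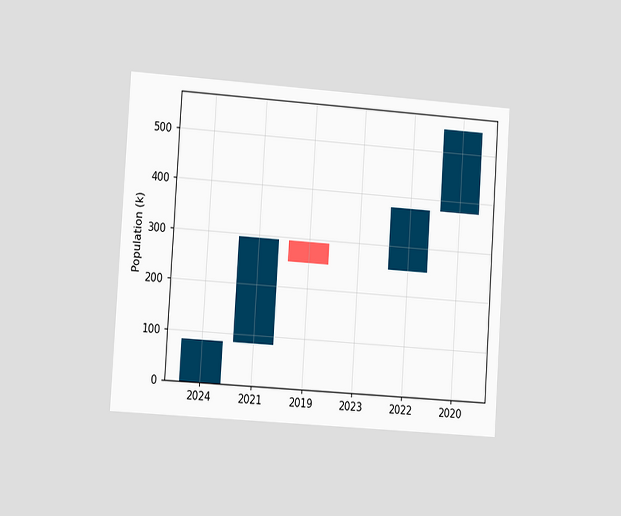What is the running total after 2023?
The chart is tilted about 4° clockwise and viewed slightly from the left. After 2023 the running total reaches 252k.

252k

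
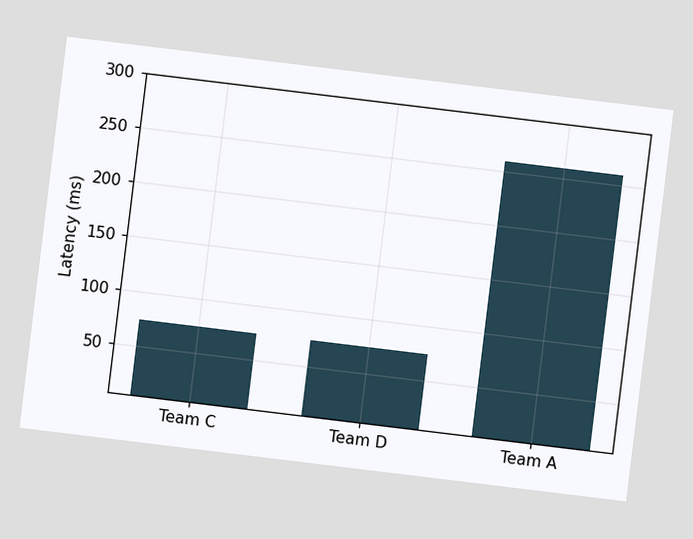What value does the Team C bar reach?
74ms

The chart is tilted about 7° clockwise. Reading along the chart's y-axis, the Team C bar reaches 74ms.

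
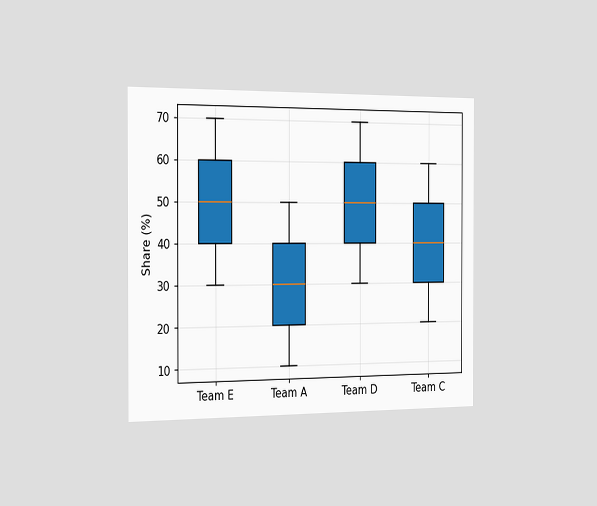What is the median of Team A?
The chart is viewed slightly from the left. The median line in the Team A box sits at 30%.

30%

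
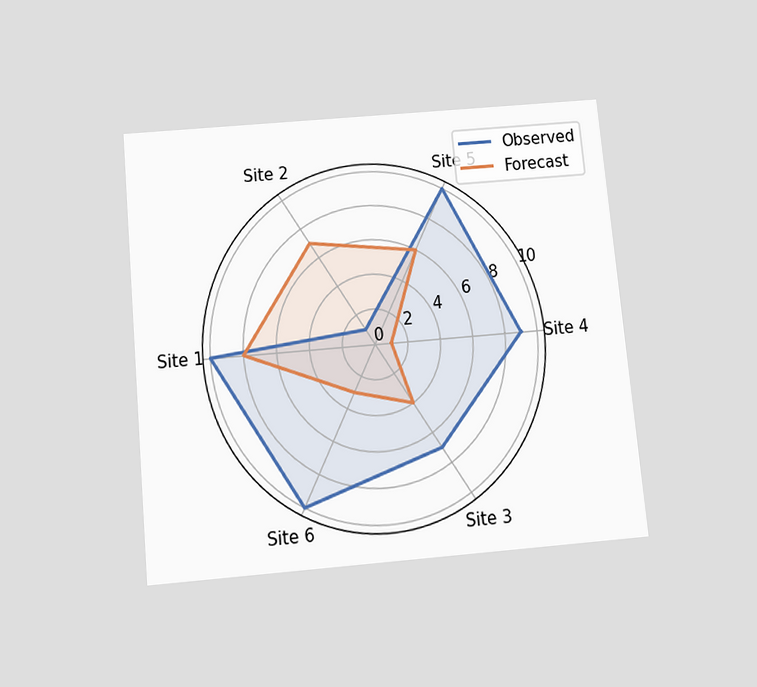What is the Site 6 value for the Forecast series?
The chart is tilted about 5° counter-clockwise and viewed slightly from below. On the Site 6 axis, Forecast reaches 3.

3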